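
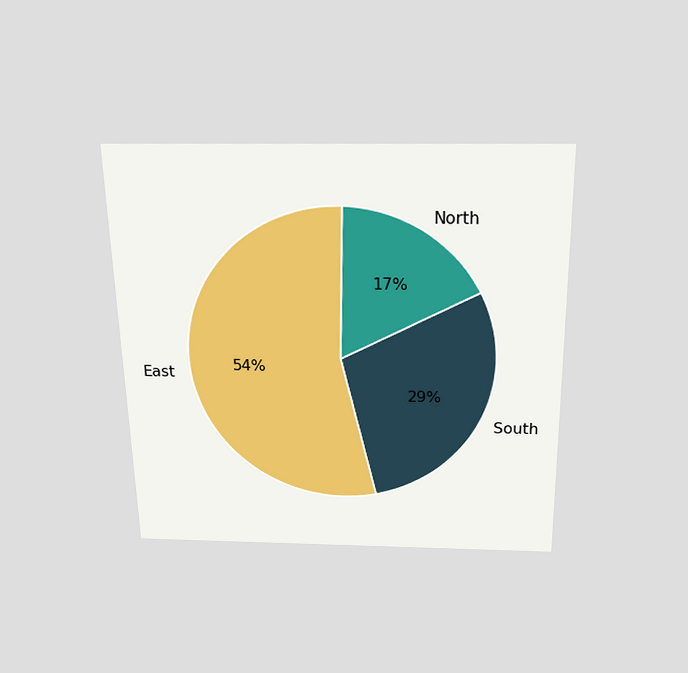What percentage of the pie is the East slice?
54%

The chart is viewed slightly from above. The East slice takes up 54% of the pie.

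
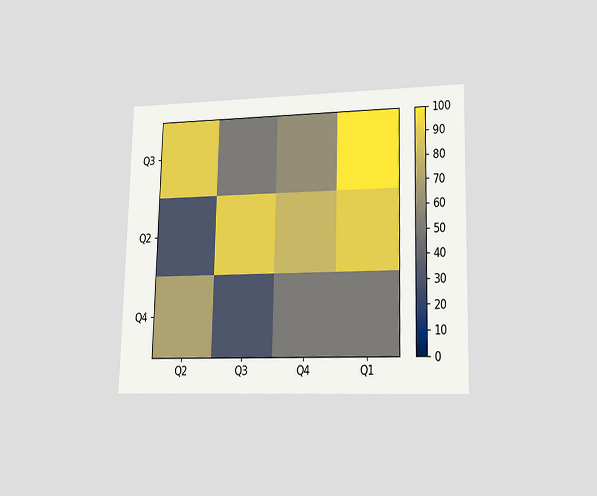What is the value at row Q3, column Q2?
The chart is viewed at a slight angle. Matching cell (Q3, Q2) against the colorbar gives 90.

90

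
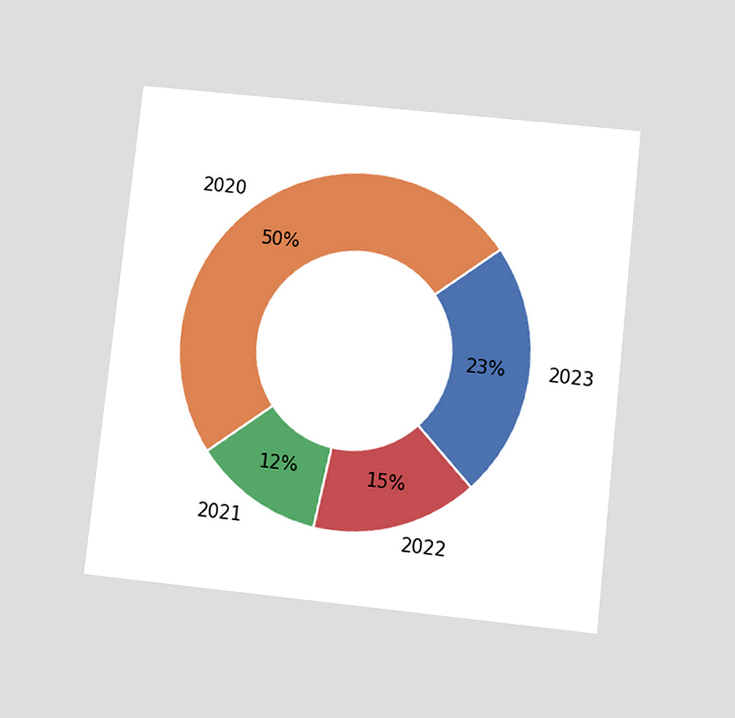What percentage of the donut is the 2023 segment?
The chart is tilted about 6° clockwise and viewed at a slight angle. The 2023 segment takes up 23% of the ring.

23%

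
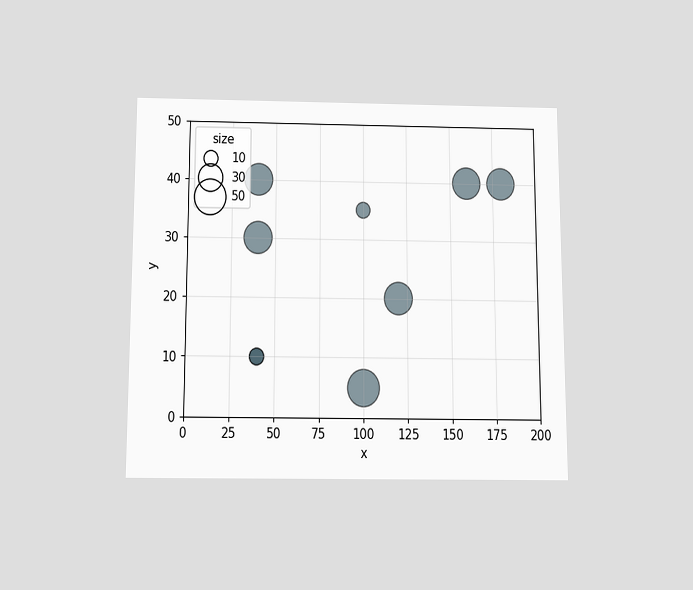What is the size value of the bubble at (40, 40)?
The chart is viewed slightly from below. Matching the bubble at (40, 40) against the size legend gives 40.

40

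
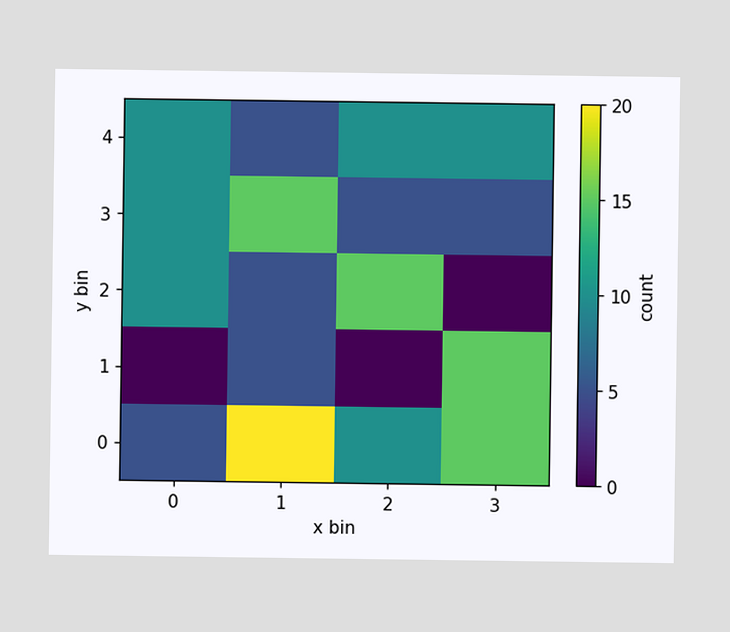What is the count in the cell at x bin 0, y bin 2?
10

Matching the cell (0, 2) against the colorbar gives 10.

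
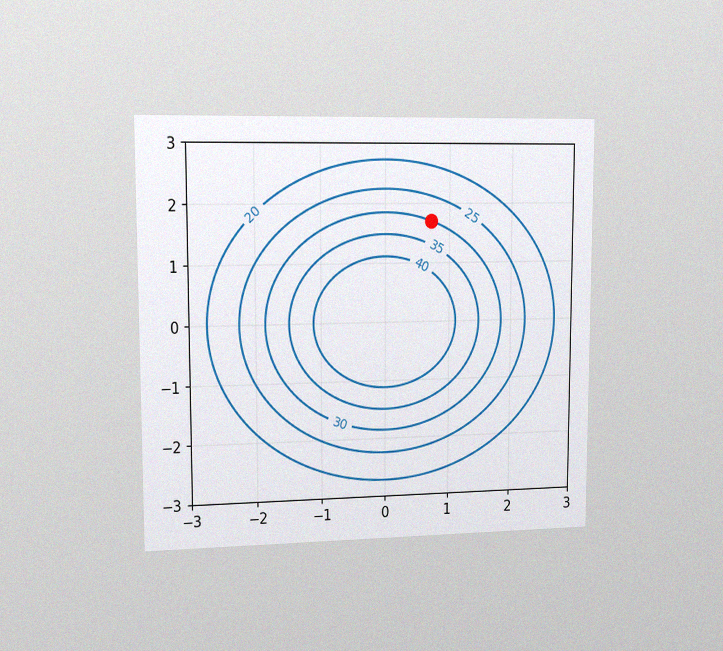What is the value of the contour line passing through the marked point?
30

The chart is viewed slightly from the left, with some photo noise. The marked point sits on the contour labelled 30.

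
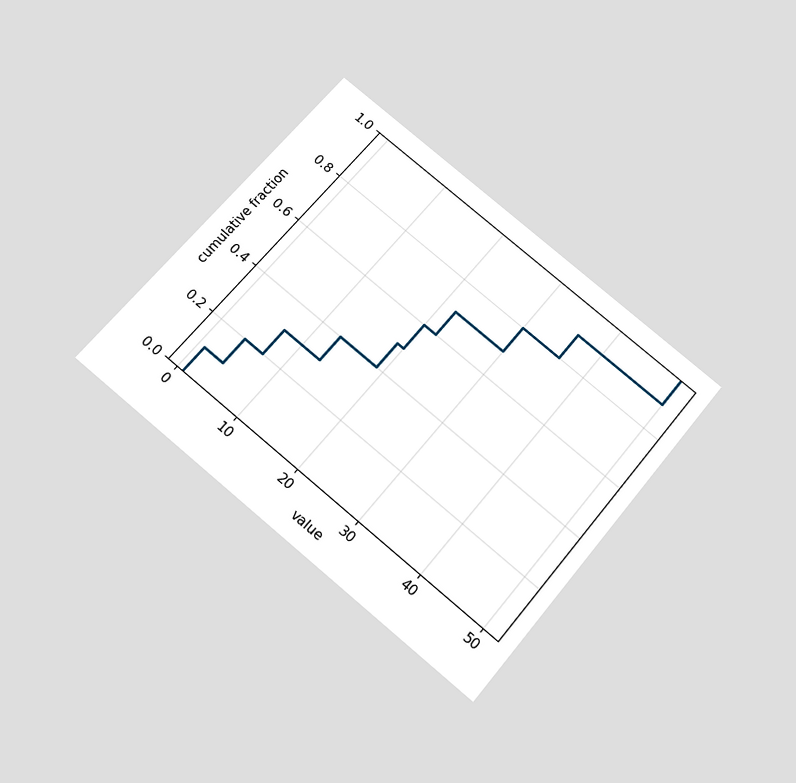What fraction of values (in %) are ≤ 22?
The chart is tilted about 40° clockwise and viewed slightly from below. At x=22 the ECDF step is at 70%.

70%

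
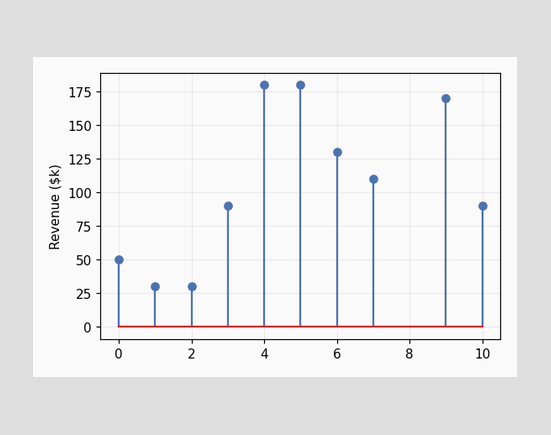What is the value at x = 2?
$30k

The stem at x=2 reaches $30k.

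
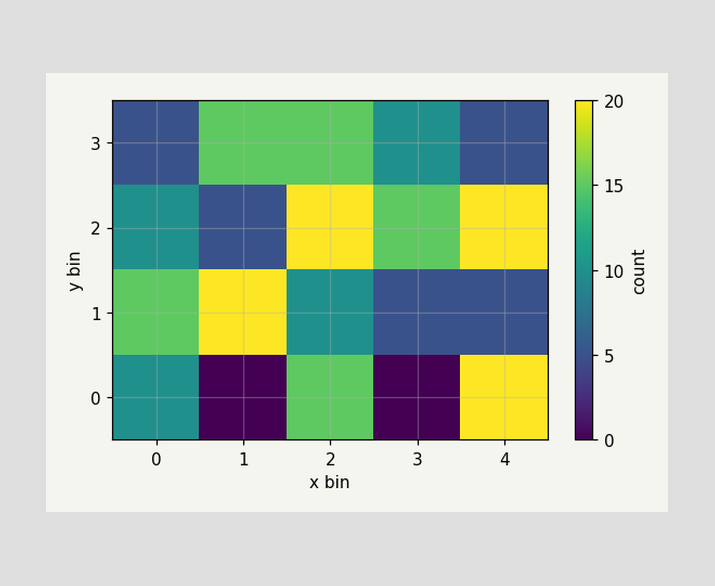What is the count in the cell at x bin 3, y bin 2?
Matching the cell (3, 2) against the colorbar gives 15.

15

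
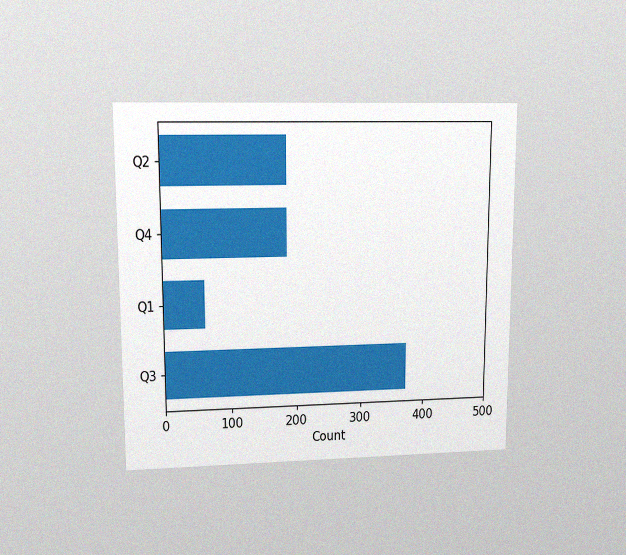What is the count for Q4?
186

The chart is viewed at a slight angle, with some photo noise. Reading along the chart's x-axis, the Q4 bar reaches 186.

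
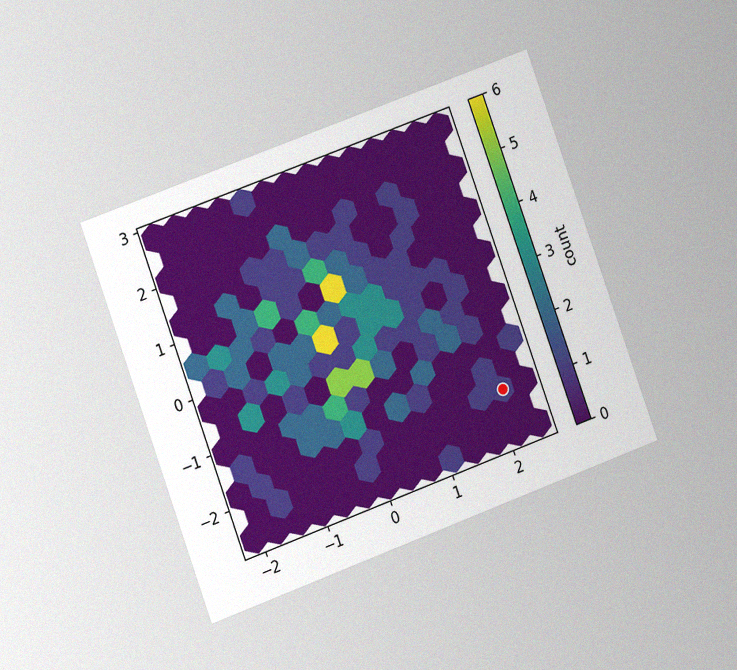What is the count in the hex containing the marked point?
The chart is tilted about 20° counter-clockwise and viewed at a slight angle, with some photo noise. The marked hex reads 1 on the colorbar.

1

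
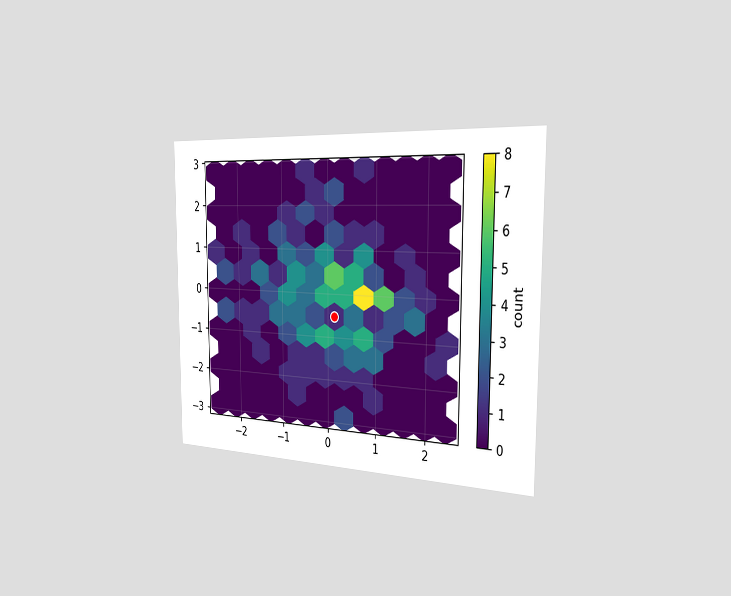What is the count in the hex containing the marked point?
The chart is viewed slightly from the right. The marked hex reads 1 on the colorbar.

1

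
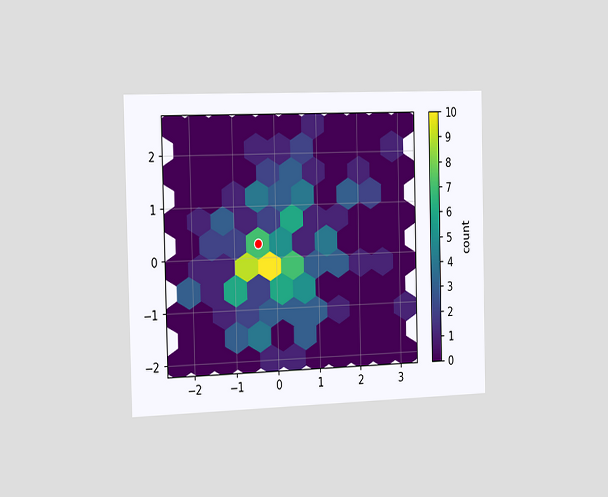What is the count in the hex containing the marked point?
7

The chart is viewed slightly from the left. The marked hex reads 7 on the colorbar.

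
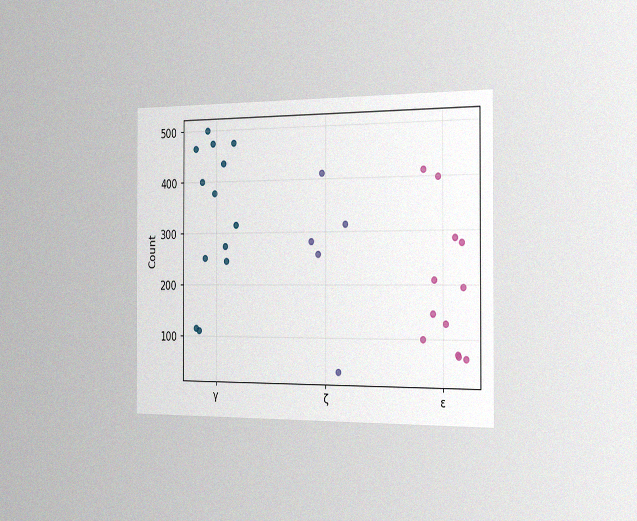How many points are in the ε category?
12

The chart is viewed slightly from the right, with some photo noise. Counting the markers in the ε column gives 12.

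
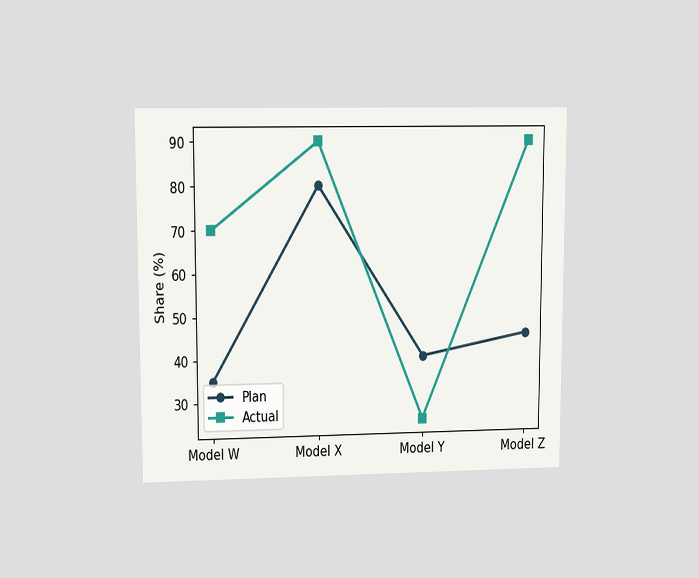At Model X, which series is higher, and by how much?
Actual, by 10%

The chart is viewed at a slight angle. At Model X, Actual sits above the other line by 10%.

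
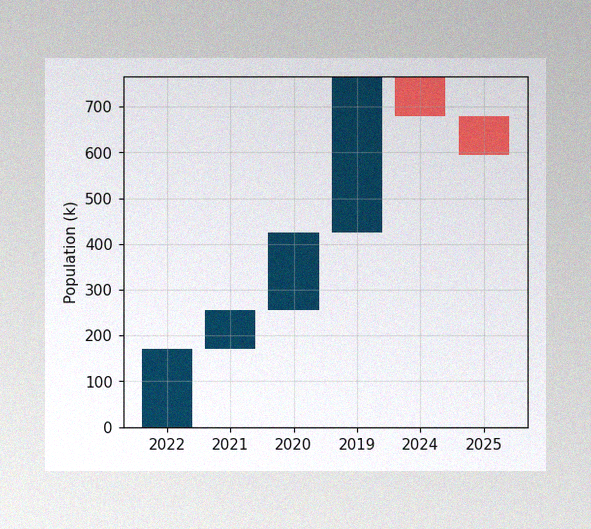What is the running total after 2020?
425k

The image has some photo noise and uneven lighting. After 2020 the running total reaches 425k.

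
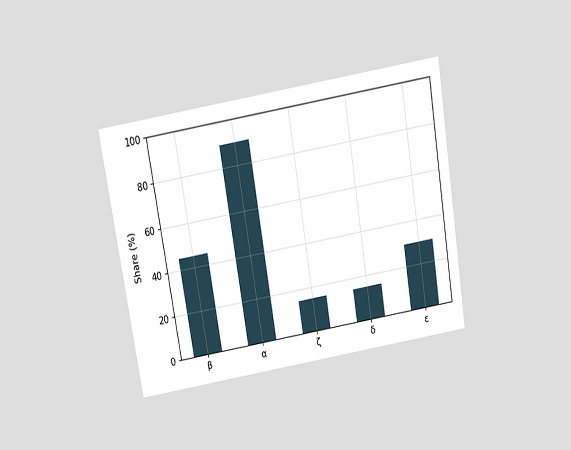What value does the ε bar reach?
The chart is tilted about 9° counter-clockwise and viewed slightly from above. Reading along the chart's y-axis, the ε bar reaches 30%.

30%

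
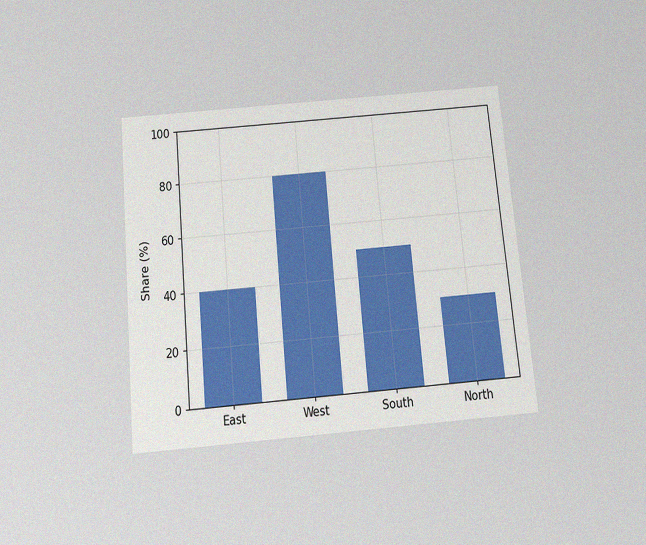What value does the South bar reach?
The chart is tilted about 5° counter-clockwise and viewed slightly from below, with some photo noise. Reading along the chart's y-axis, the South bar reaches 50%.

50%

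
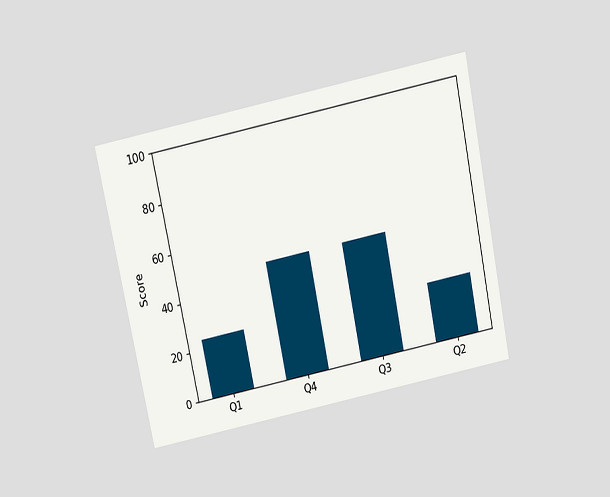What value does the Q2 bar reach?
24

The chart is tilted about 12° counter-clockwise and viewed slightly from above. Reading along the chart's y-axis, the Q2 bar reaches 24.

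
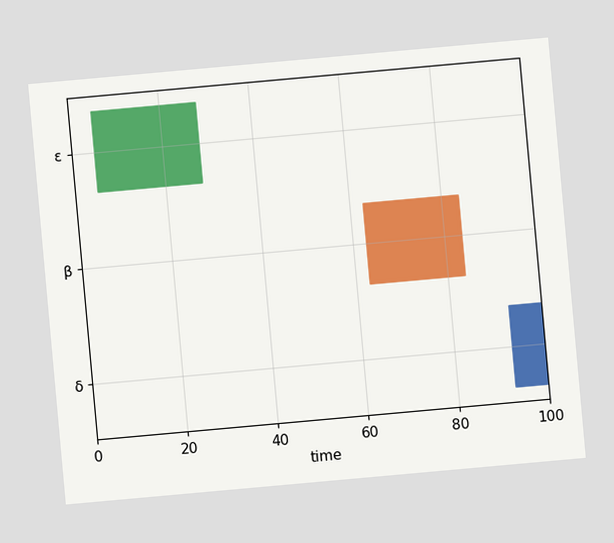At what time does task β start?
The chart is tilted about 5° counter-clockwise. The β bar begins at t=63.

63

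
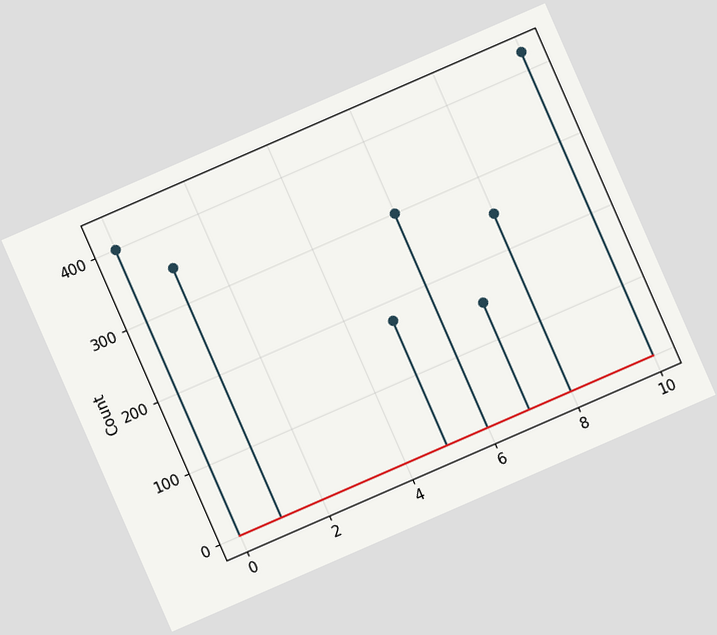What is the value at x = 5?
175

The chart is tilted about 24° counter-clockwise. The stem at x=5 reaches 175.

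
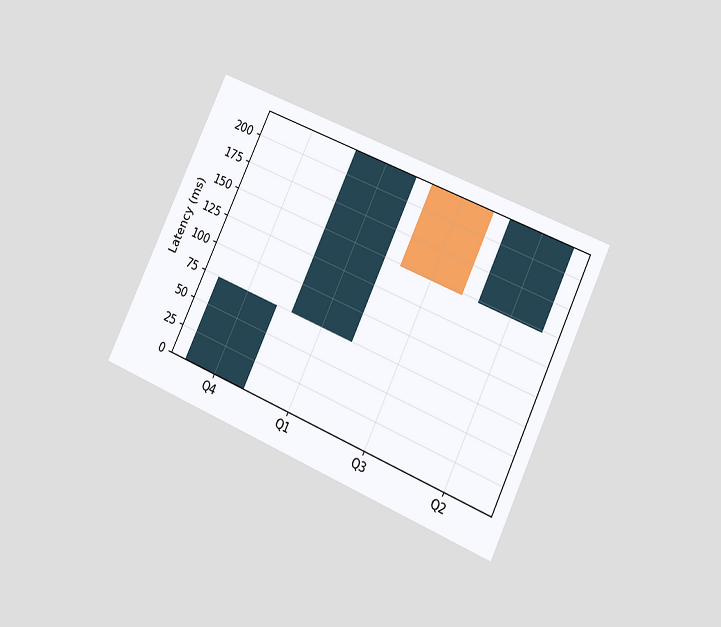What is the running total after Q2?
The chart is tilted about 25° clockwise and viewed at a slight angle. After Q2 the running total reaches 222ms.

222ms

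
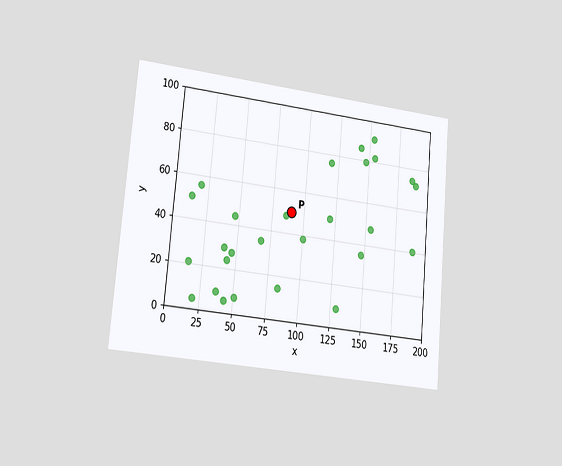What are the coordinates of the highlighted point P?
The chart is tilted about 5° clockwise and viewed slightly from the left. Following the gridlines from P to each axis, P sits at (90, 50).

(90, 50)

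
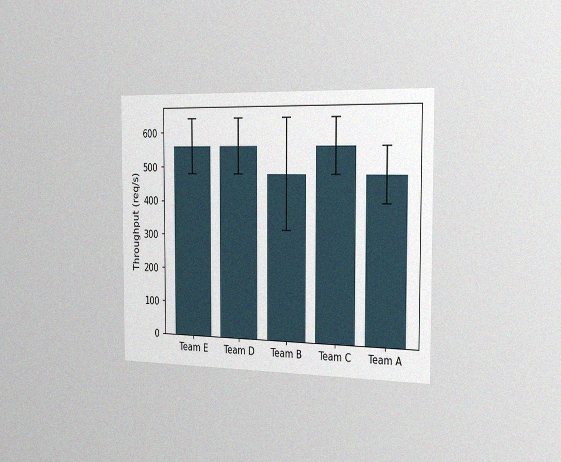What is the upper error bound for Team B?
The chart is viewed slightly from the right, with some photo noise. The Team B bar's upper whisker reaches 640req/s.

640req/s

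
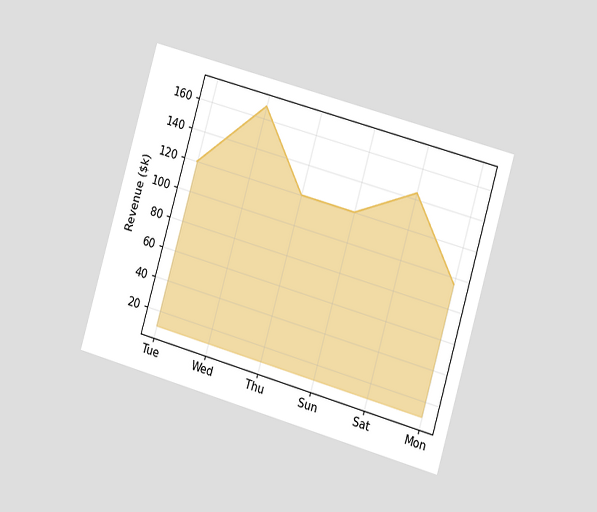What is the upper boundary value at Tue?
$120k

The chart is tilted about 16° clockwise and viewed slightly from the right. At Tue the upper boundary is at $120k.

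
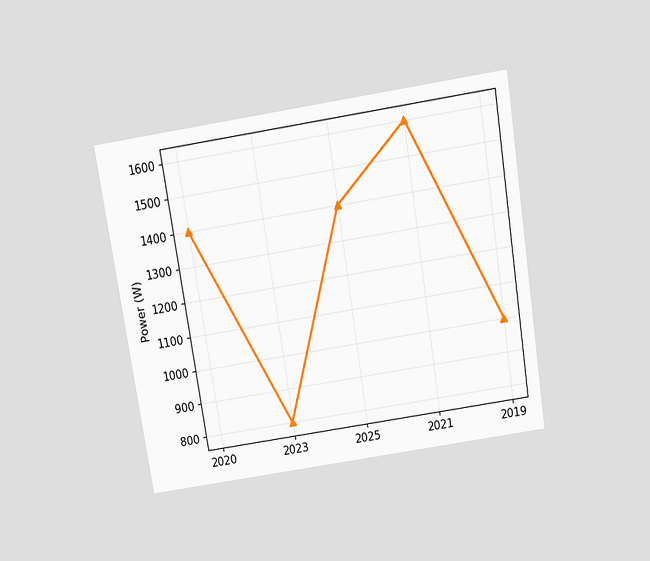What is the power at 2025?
1400W

The chart is tilted about 9° counter-clockwise and viewed slightly from above. At 2025, the line is at 1400W.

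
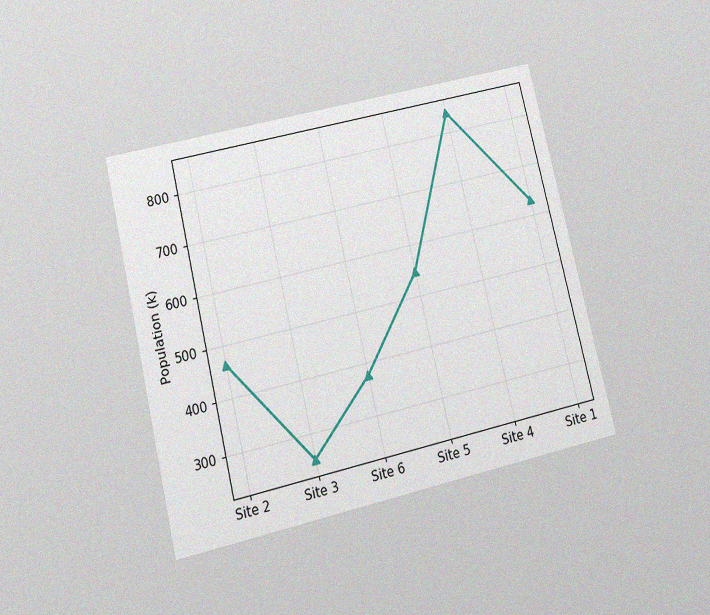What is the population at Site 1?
630k

The chart is tilted about 13° counter-clockwise and viewed at a slight angle, with some photo noise. At Site 1, the line is at 630k.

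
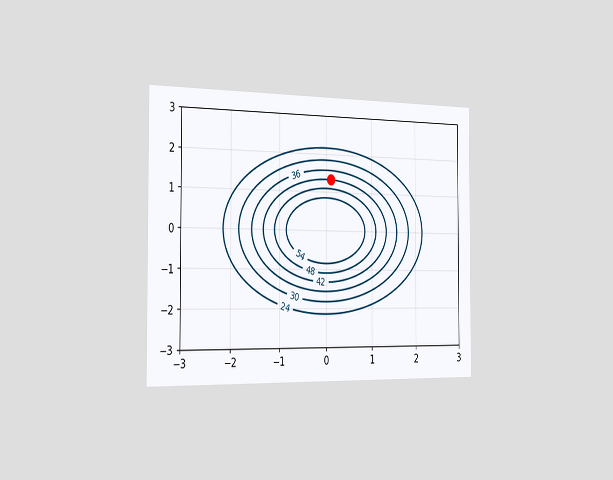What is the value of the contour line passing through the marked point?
42

The chart is viewed slightly from the left. The marked point sits on the contour labelled 42.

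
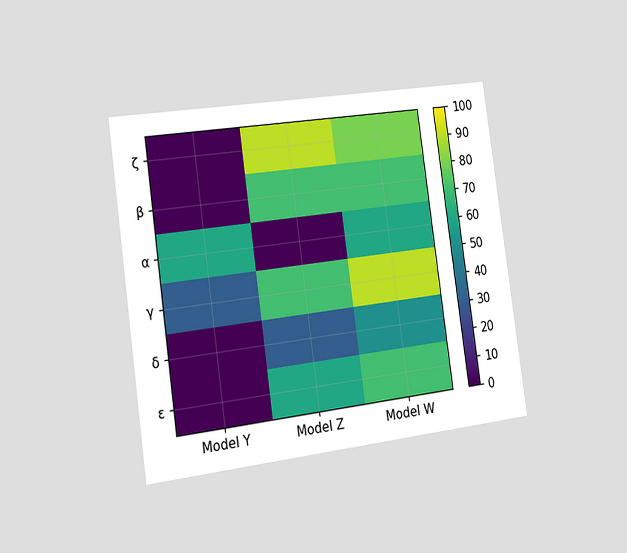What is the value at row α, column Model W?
The chart is tilted about 8° counter-clockwise and viewed slightly from the left. Matching cell (α, Model W) against the colorbar gives 60.

60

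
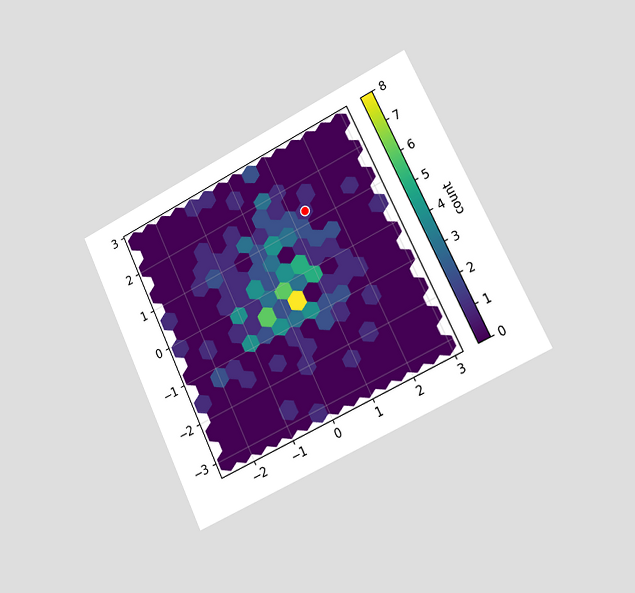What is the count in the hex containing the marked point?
1

The chart is tilted about 26° counter-clockwise and viewed slightly from the right. The marked hex reads 1 on the colorbar.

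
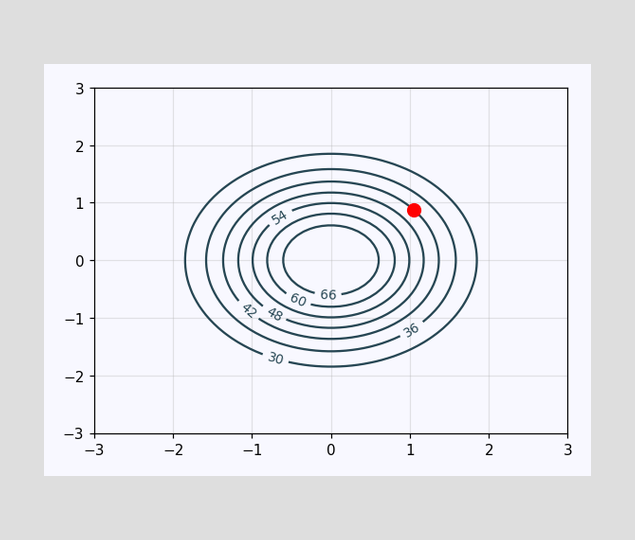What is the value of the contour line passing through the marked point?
The marked point sits on the contour labelled 42.

42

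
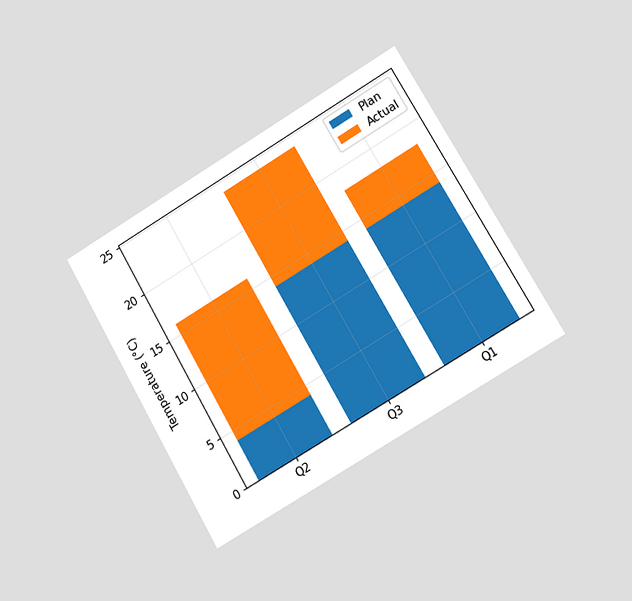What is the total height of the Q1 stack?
The chart is tilted about 30° counter-clockwise and viewed slightly from the right. The Q1 stack's top reaches 18°C on the y-axis.

18°C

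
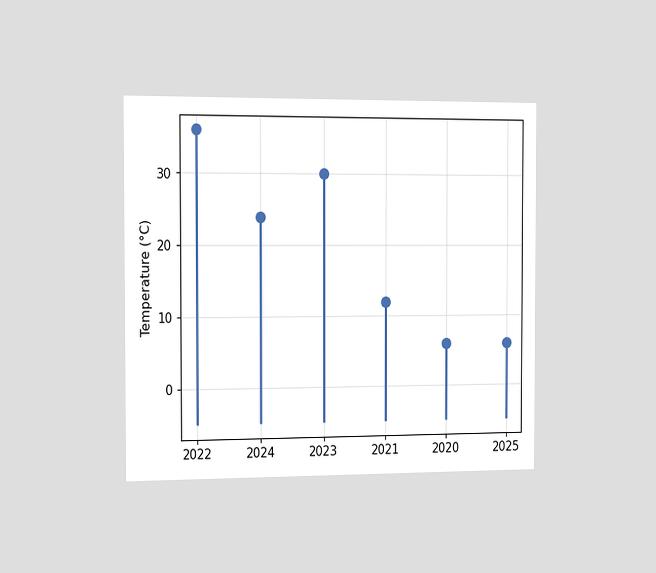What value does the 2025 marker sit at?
6°C

The chart is viewed slightly from the left. The 2025 marker sits at 6°C.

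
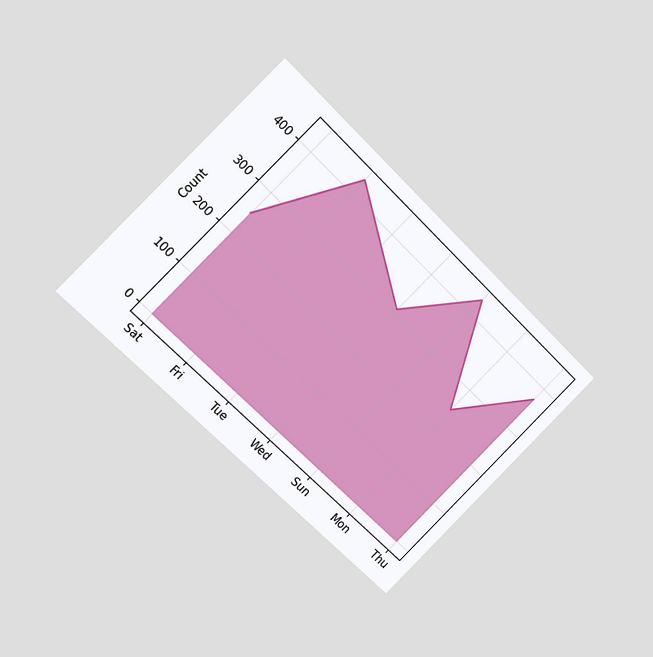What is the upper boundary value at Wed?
310

The chart is tilted about 45° clockwise and viewed at a slight angle. At Wed the upper boundary is at 310.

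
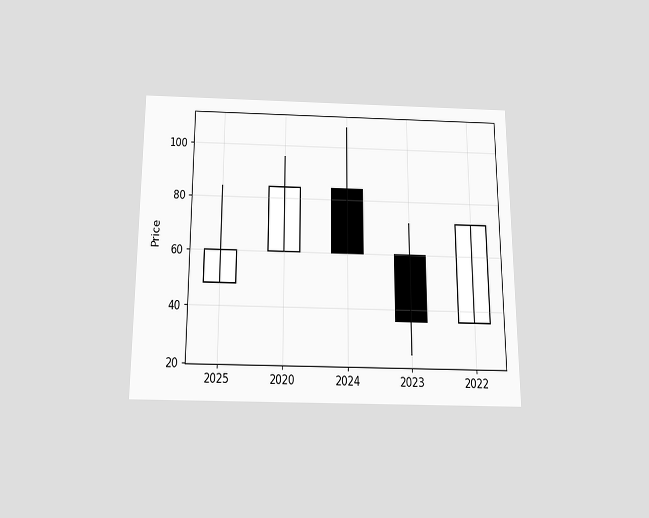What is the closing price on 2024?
60

The chart is viewed slightly from below. The 2024 candle closes at 60.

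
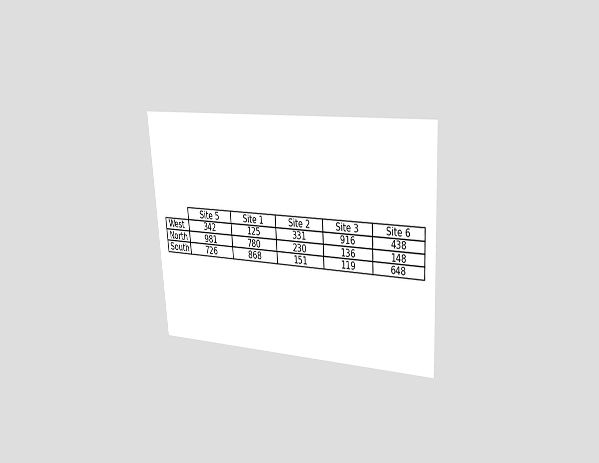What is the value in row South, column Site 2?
The chart is tilted about 4° counter-clockwise and viewed slightly from the right. The (South, Site 2) cell reads 151.

151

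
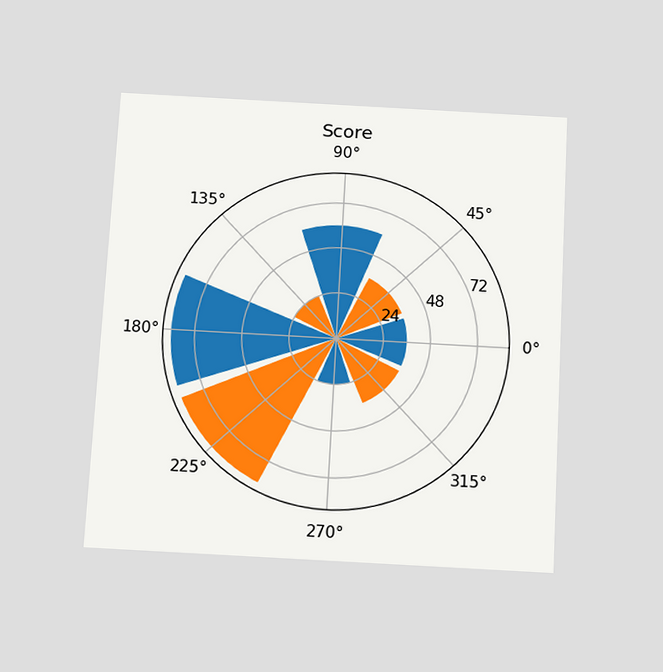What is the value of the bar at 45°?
36

The chart is tilted about 3° clockwise and viewed slightly from below. The bar at 45° reaches 36 on the radial axis.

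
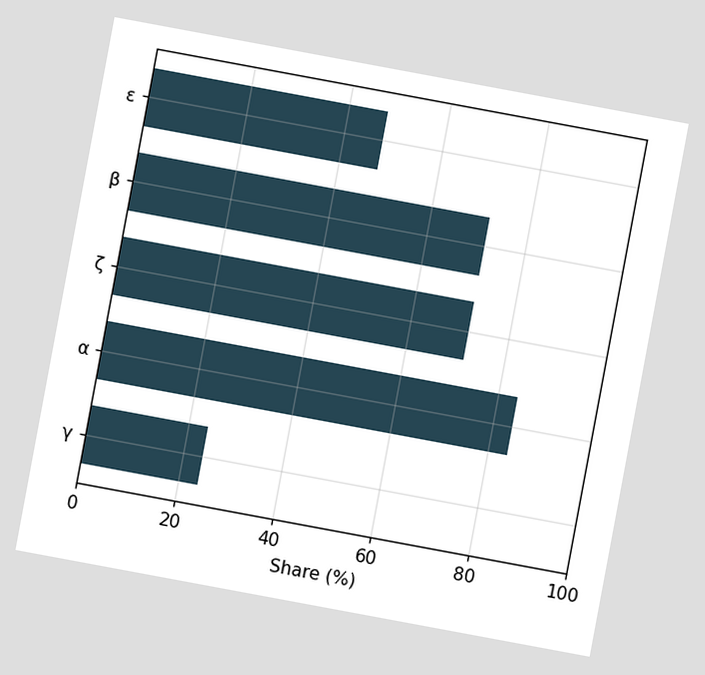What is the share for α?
The chart is tilted about 11° clockwise. Reading along the chart's x-axis, the α bar reaches 84%.

84%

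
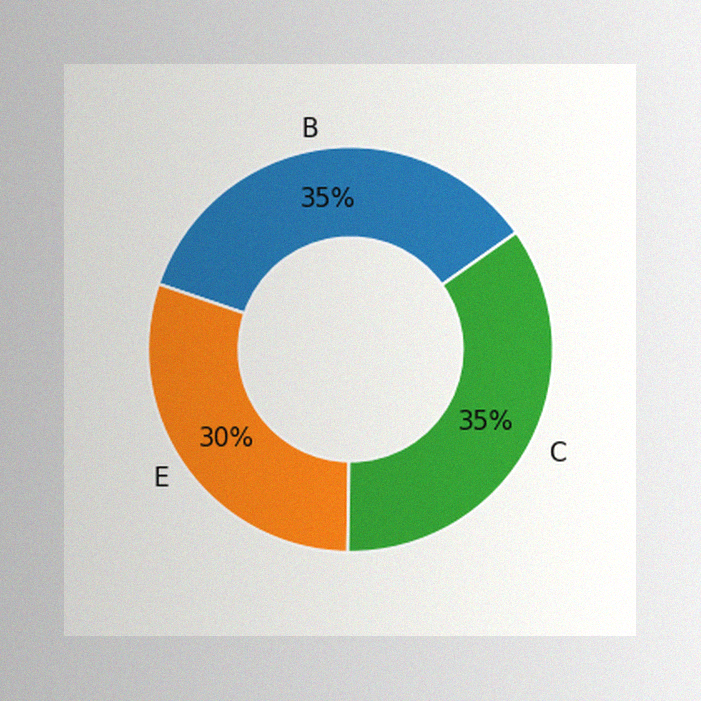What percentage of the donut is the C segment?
The image has some photo noise and uneven lighting. The C segment takes up 35% of the ring.

35%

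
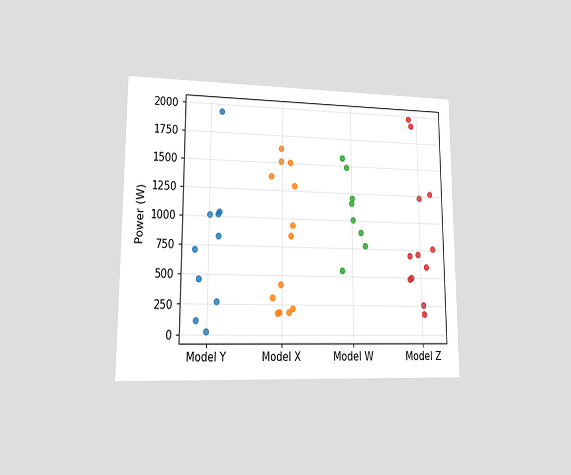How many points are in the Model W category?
8

The chart is viewed at a slight angle. Counting the markers in the Model W column gives 8.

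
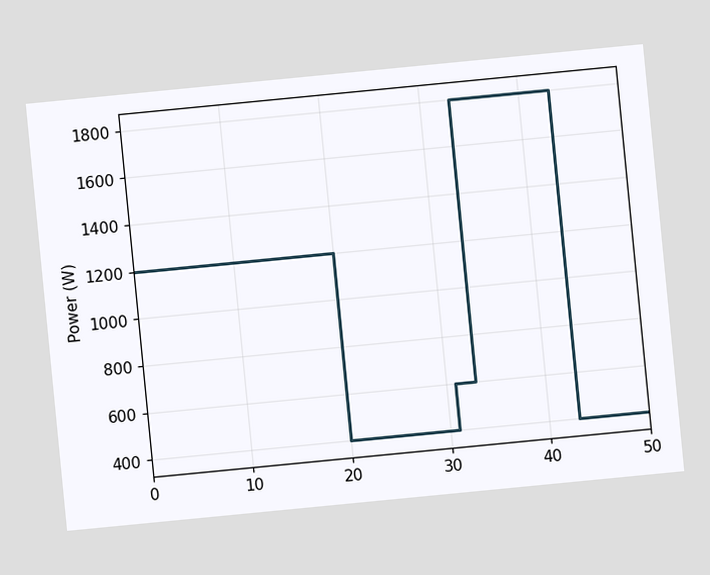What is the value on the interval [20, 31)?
400W

The chart is tilted about 6° counter-clockwise. On [20, 31) the step sits at 400W.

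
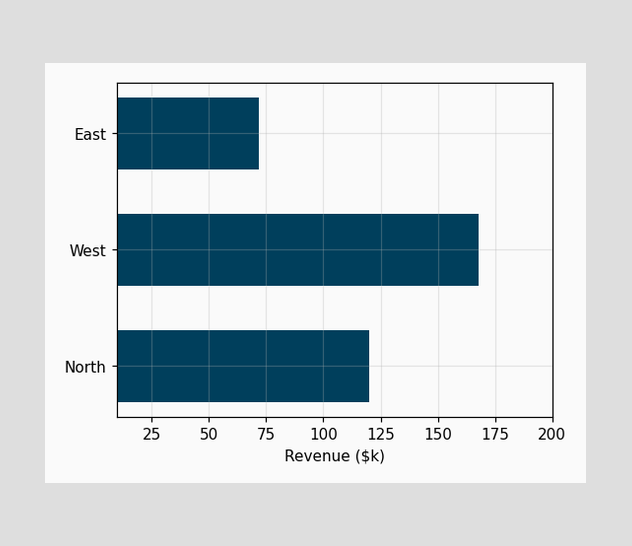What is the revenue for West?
Reading along the chart's x-axis, the West bar reaches $168k.

$168k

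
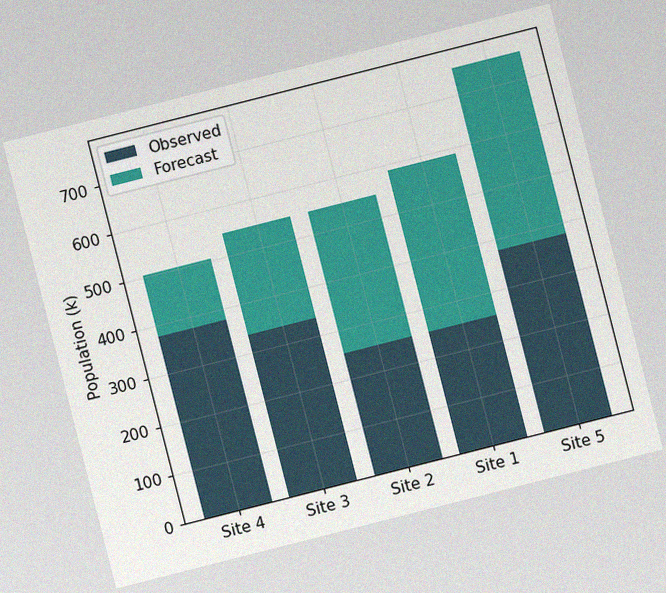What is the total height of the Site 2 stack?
546k

The chart is tilted about 14° counter-clockwise, with some photo noise. The Site 2 stack's top reaches 546k on the y-axis.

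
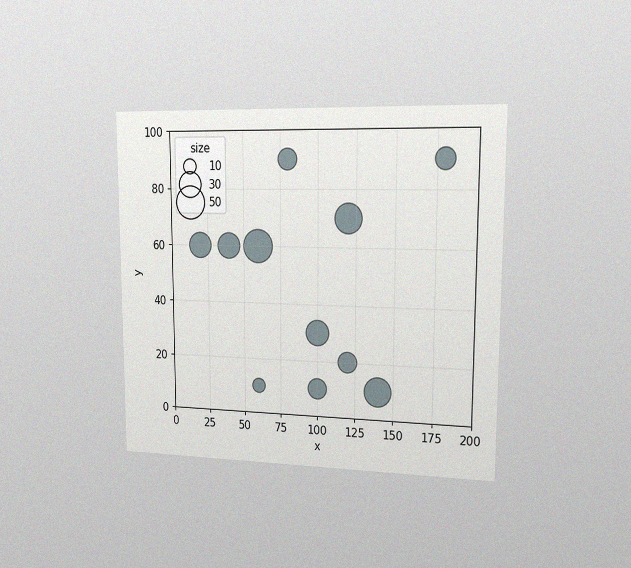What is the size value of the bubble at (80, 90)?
The chart is viewed slightly from the right, with some photo noise. Matching the bubble at (80, 90) against the size legend gives 20.

20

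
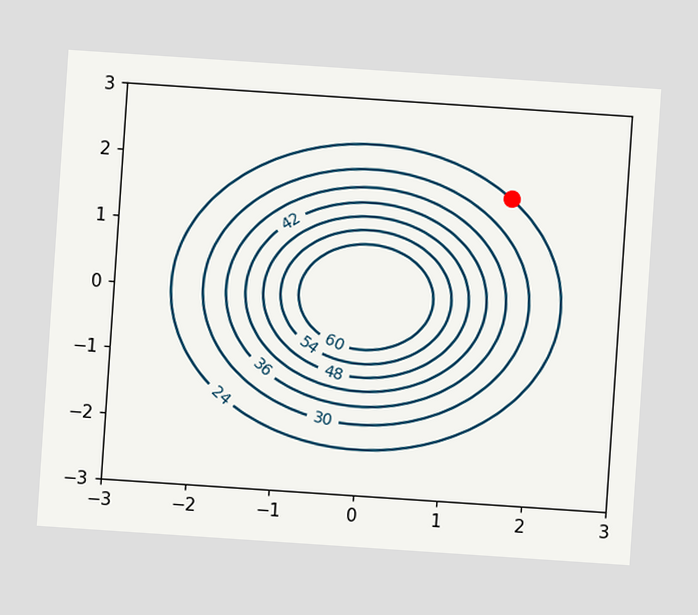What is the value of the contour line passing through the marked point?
24

The chart is tilted about 4° clockwise. The marked point sits on the contour labelled 24.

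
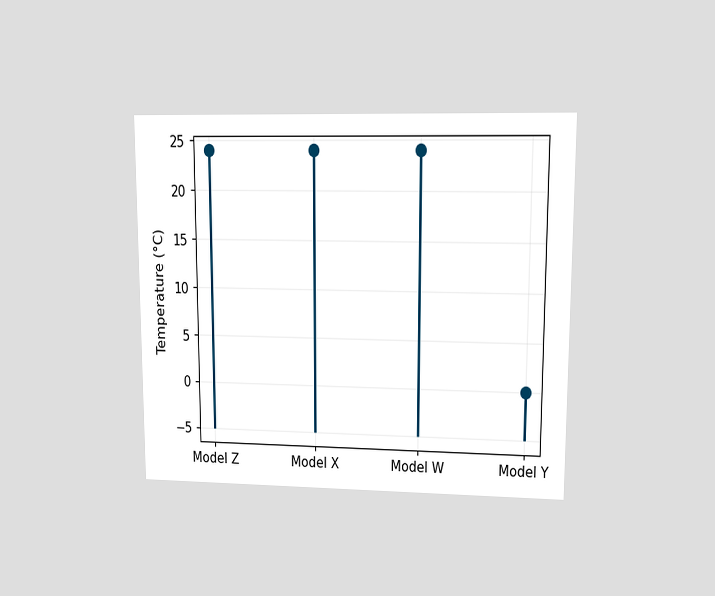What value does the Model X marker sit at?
24°C

The chart is viewed at a slight angle. The Model X marker sits at 24°C.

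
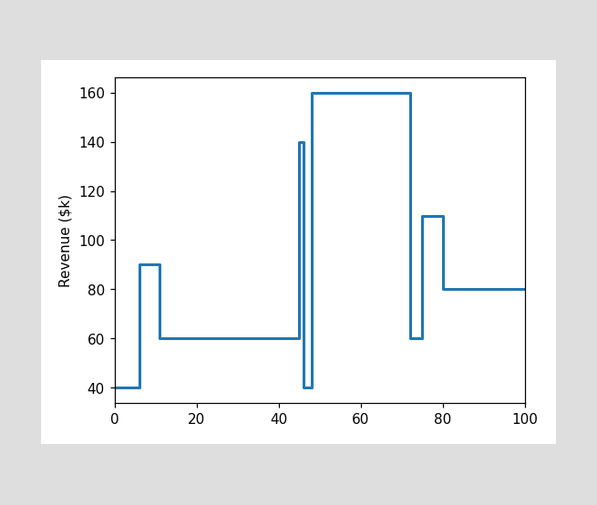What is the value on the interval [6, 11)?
$90k

On [6, 11) the step sits at $90k.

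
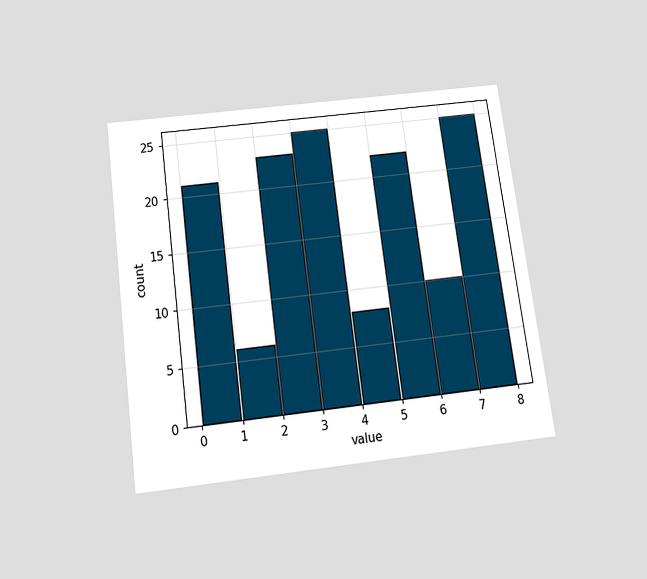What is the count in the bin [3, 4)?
The chart is tilted about 8° counter-clockwise and viewed slightly from below. The [3, 4) bin has height 25.

25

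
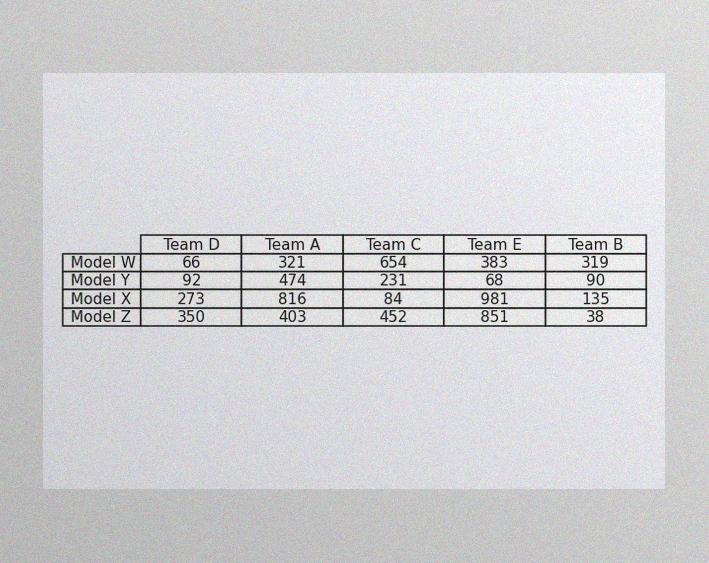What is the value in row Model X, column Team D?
The image has some photo noise and uneven lighting. The (Model X, Team D) cell reads 273.

273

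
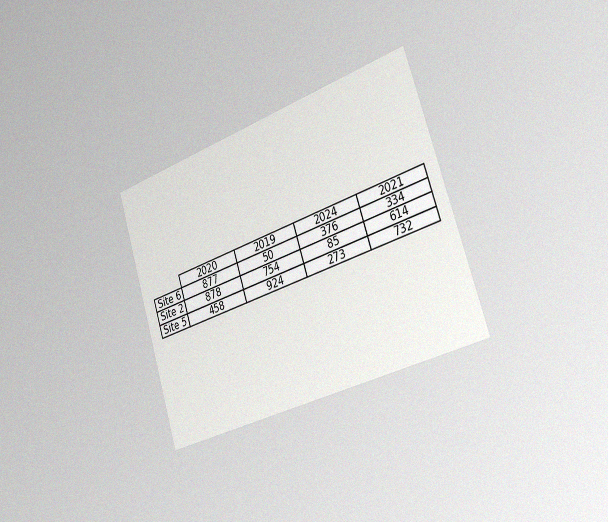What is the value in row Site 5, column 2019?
The chart is tilted about 18° counter-clockwise and viewed slightly from the right, with some photo noise. The (Site 5, 2019) cell reads 924.

924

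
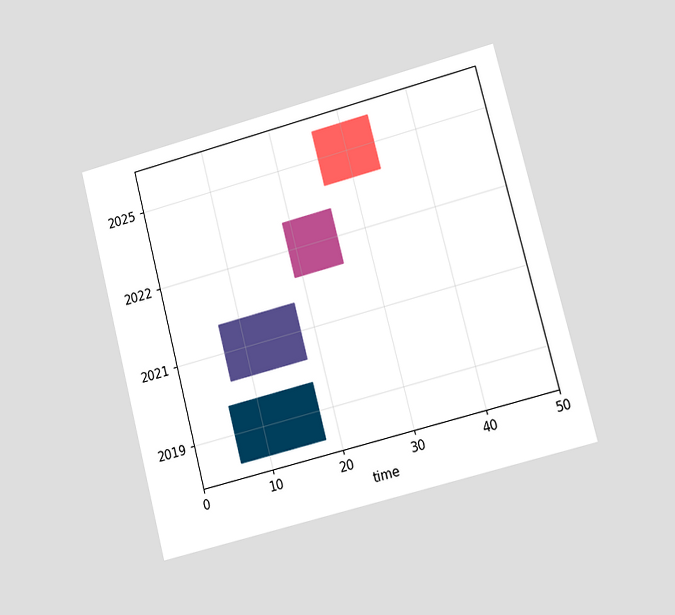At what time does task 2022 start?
19

The chart is tilted about 15° counter-clockwise and viewed at a slight angle. The 2022 bar begins at t=19.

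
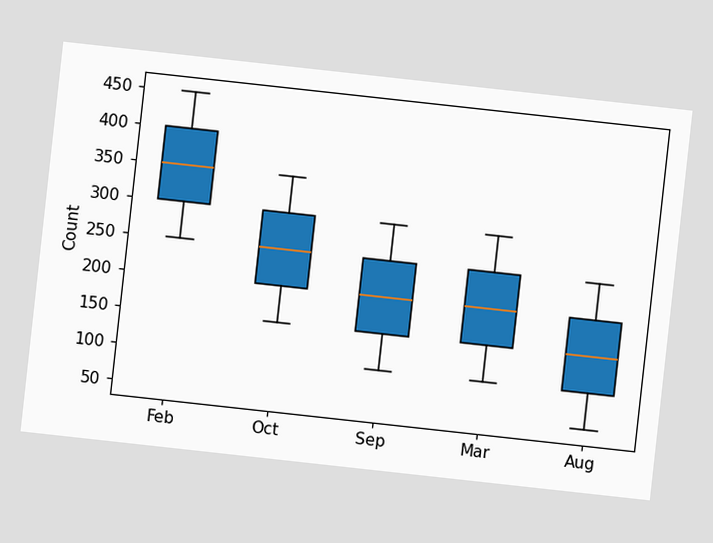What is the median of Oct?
250

The chart is tilted about 6° clockwise. The median line in the Oct box sits at 250.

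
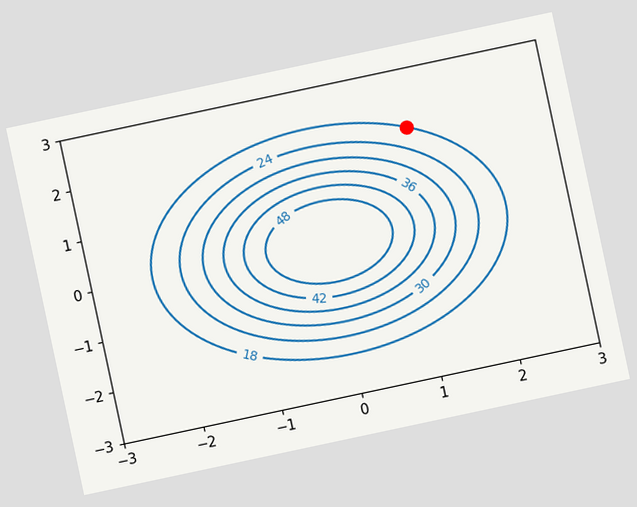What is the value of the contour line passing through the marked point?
The chart is tilted about 12° counter-clockwise. The marked point sits on the contour labelled 18.

18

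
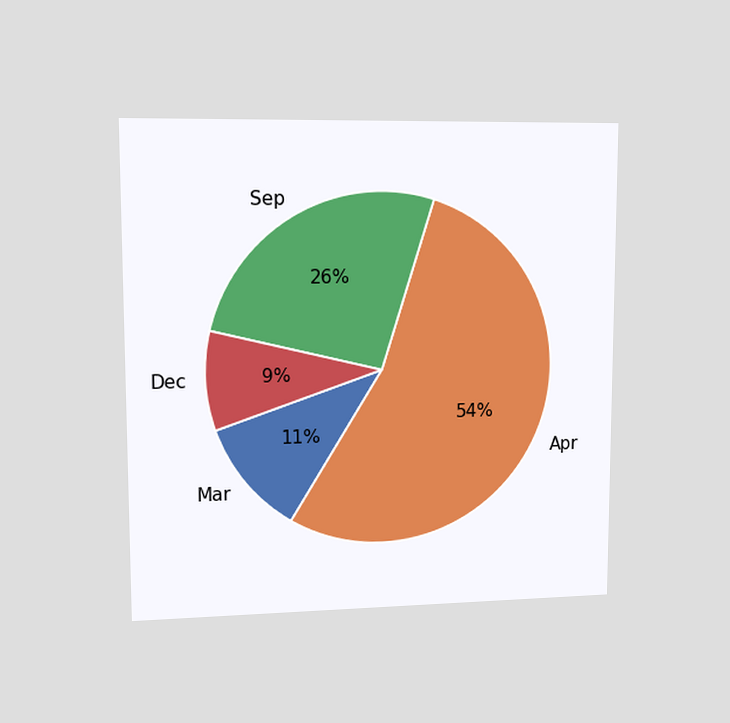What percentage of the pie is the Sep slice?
26%

The chart is viewed at a slight angle. The Sep slice takes up 26% of the pie.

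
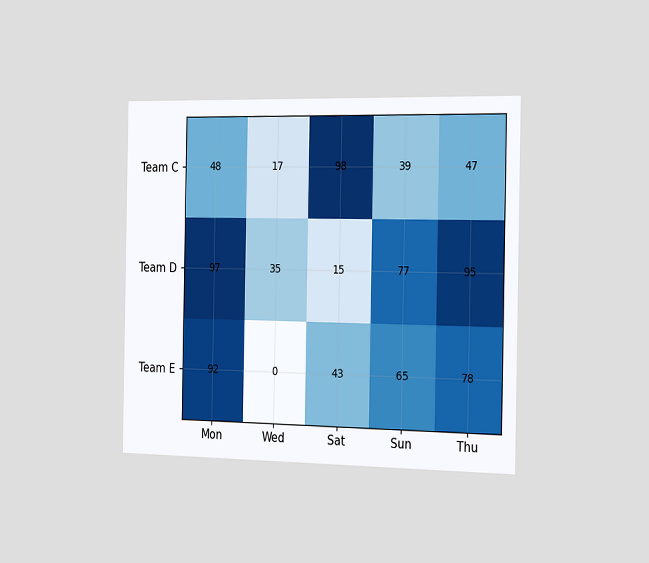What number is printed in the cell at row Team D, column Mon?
97

The chart is viewed slightly from the right. The (Team D, Mon) cell reads 97.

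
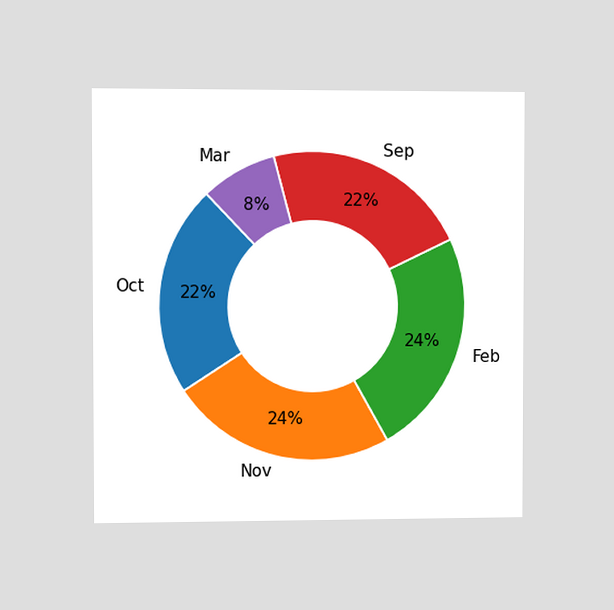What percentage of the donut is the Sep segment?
The chart is viewed slightly from the left. The Sep segment takes up 22% of the ring.

22%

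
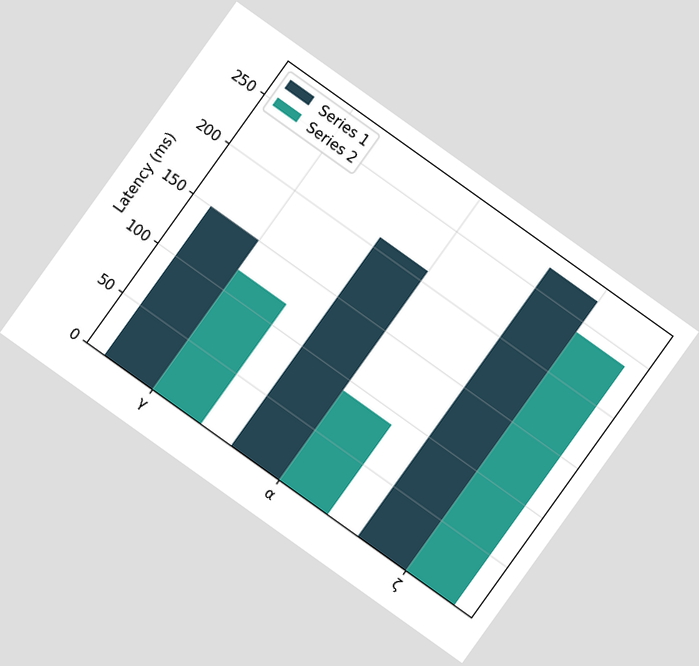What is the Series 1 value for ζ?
The chart is tilted about 36° clockwise. The Series 1 bar at ζ reaches 270ms on the y-axis.

270ms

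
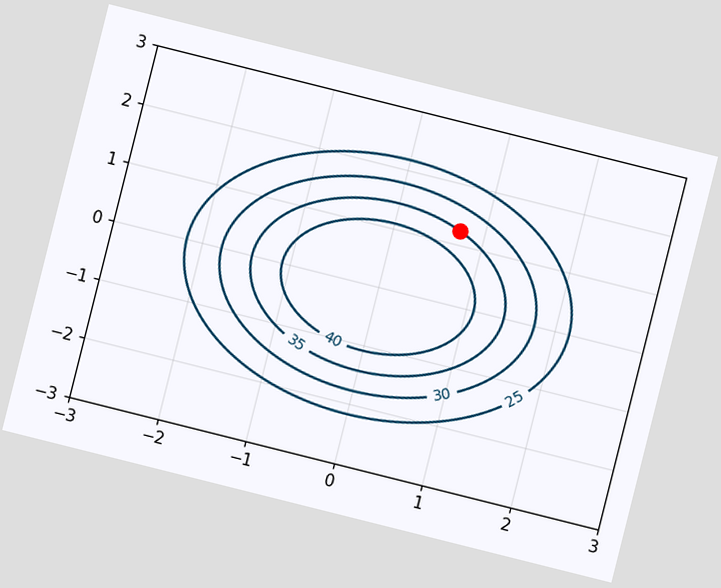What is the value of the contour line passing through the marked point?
The chart is tilted about 14° clockwise. The marked point sits on the contour labelled 35.

35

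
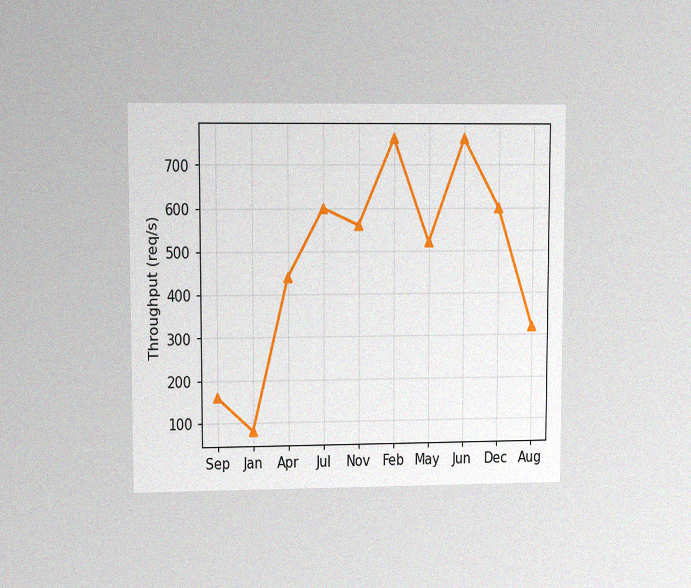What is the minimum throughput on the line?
The chart is viewed at a slight angle, with some photo noise. The lowest point is at Jan, and reading across to the y-axis gives 80req/s.

80req/s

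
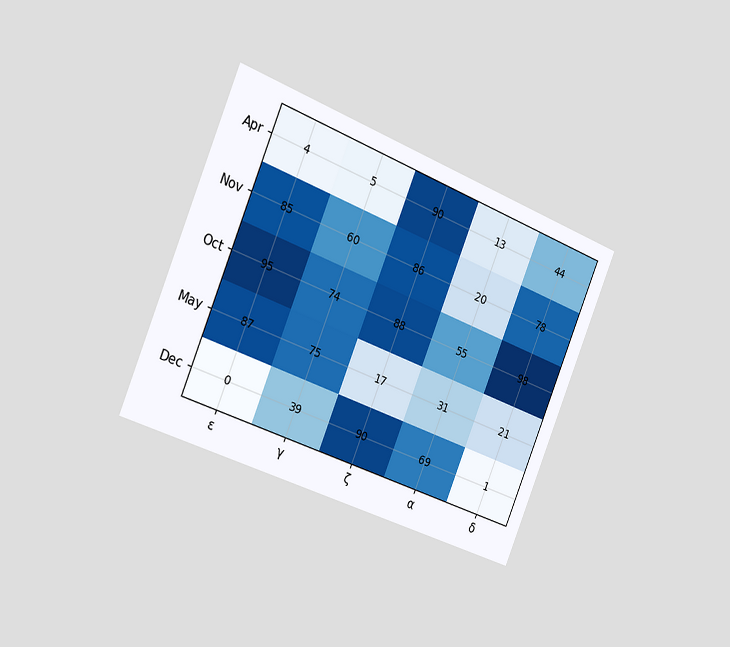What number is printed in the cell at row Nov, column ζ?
The chart is tilted about 22° clockwise and viewed slightly from the left. The (Nov, ζ) cell reads 86.

86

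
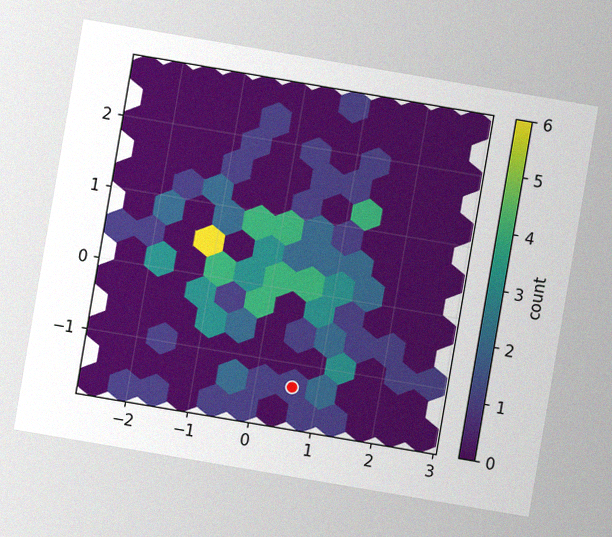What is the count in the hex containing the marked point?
The chart is tilted about 10° clockwise, with some photo noise. The marked hex reads 1 on the colorbar.

1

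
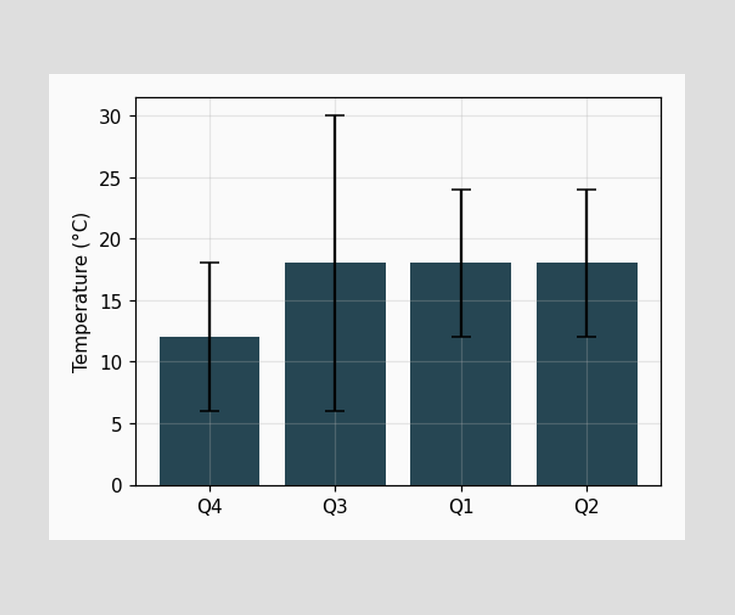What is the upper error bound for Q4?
18°C

The Q4 bar's upper whisker reaches 18°C.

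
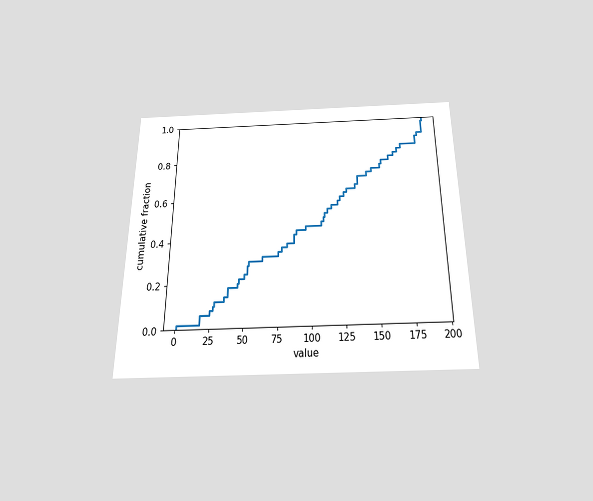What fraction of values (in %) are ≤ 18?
The chart is viewed slightly from below. At x=18 the ECDF step is at 6%.

6%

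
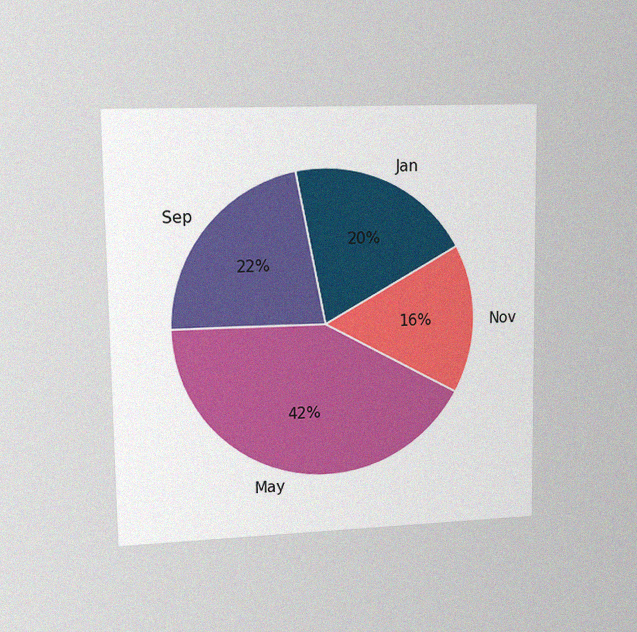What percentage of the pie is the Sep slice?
The chart is viewed at a slight angle, with some photo noise. The Sep slice takes up 22% of the pie.

22%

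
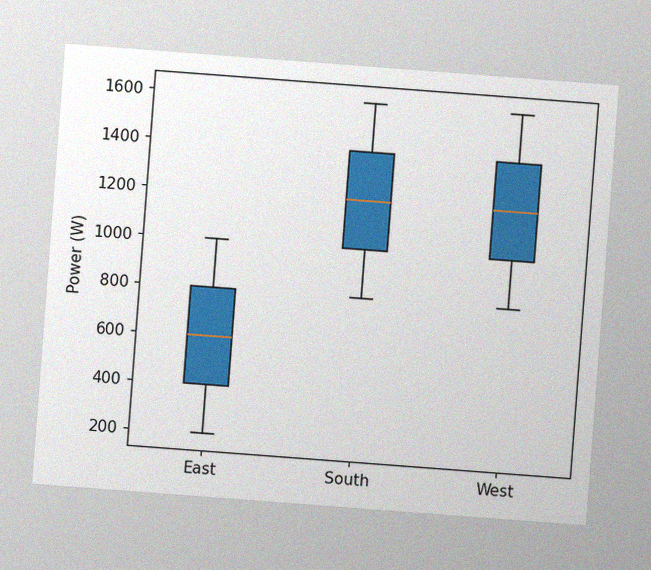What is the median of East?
The chart is tilted about 4° clockwise, with some photo noise. The median line in the East box sits at 600W.

600W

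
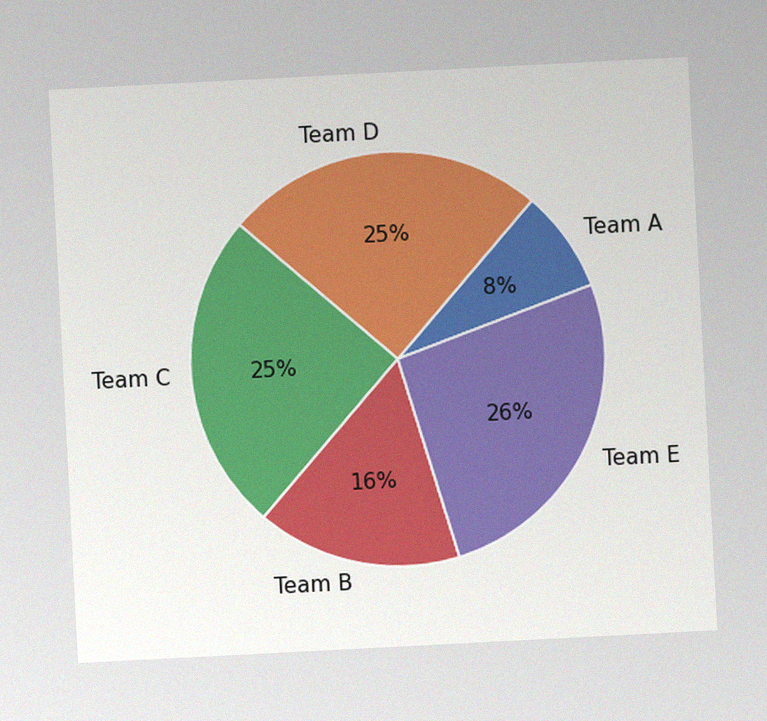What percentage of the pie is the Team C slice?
The chart is tilted about 3° counter-clockwise, with some photo noise. The Team C slice takes up 25% of the pie.

25%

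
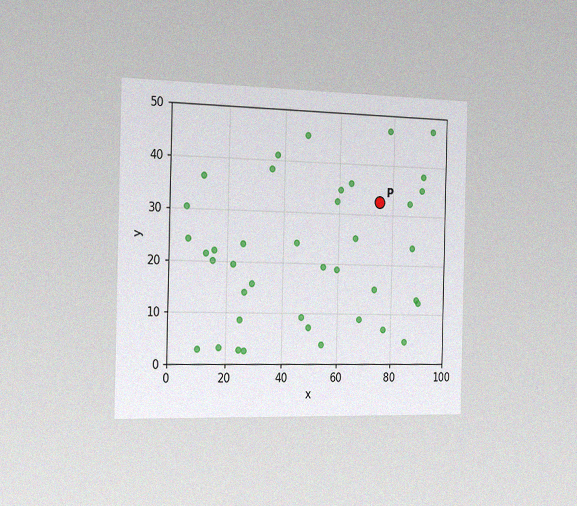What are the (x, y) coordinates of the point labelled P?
(75, 32.5)

The chart is viewed slightly from the left, with some photo noise. Following the gridlines from P to each axis, P sits at (75, 32.5).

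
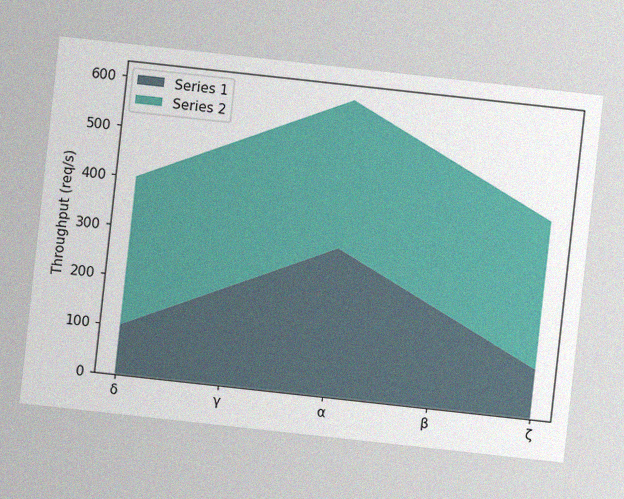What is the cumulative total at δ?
400req/s

The chart is tilted about 6° clockwise, with some photo noise. The stacked total at δ reaches 400req/s.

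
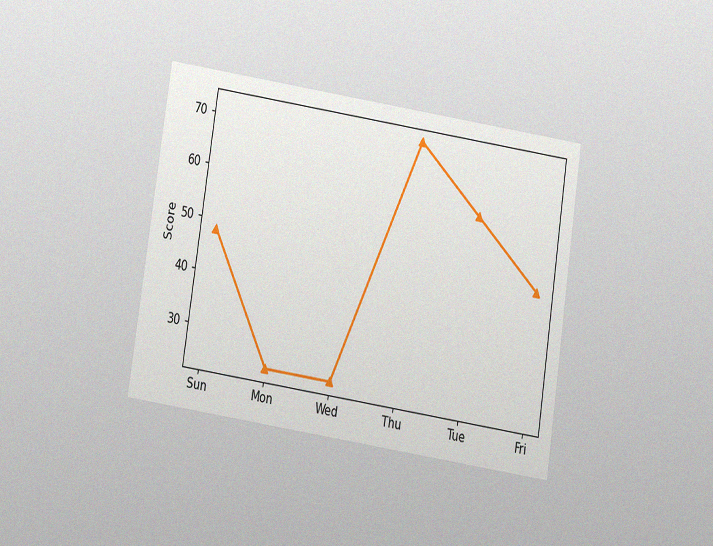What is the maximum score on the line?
The chart is tilted about 9° clockwise and viewed slightly from below, with some photo noise. The highest point is at Thu, and reading across to the y-axis gives 72.

72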